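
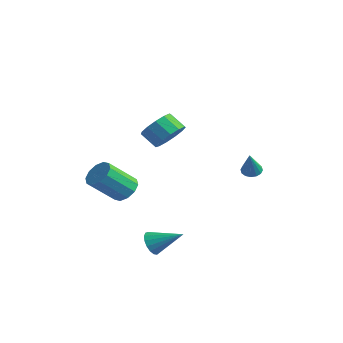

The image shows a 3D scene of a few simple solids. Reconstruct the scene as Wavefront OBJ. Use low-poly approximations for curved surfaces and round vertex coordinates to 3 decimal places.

v 0.566 -1.262 3.237
v 1.07 -0.777 3.98
v 0.218 -1.033 4.725
v -0.286 -1.518 3.983
v 0.733 -0.385 3.729
v -0.118 -0.64 4.474
v 0.343 -0.271 3.323
v -0.508 -0.526 4.068
v 0.024 -0.471 2.889
v -0.828 -0.727 3.634
v -0.123 -0.923 2.566
v -0.975 -1.179 3.311
v -0.052 -1.483 2.456
v -0.903 -1.738 3.201
v 0.216 -1.973 2.594
v -0.636 -2.228 3.339
v 0.594 -2.237 2.937
v -0.257 -2.492 3.682
v 0.964 -2.191 3.374
v 0.112 -2.447 4.12
v 1.207 -1.851 3.769
v 0.356 -2.106 4.514
v 1.247 -1.324 3.994
v 0.395 -1.579 4.74
v 1.604 -3.481 -3.361
v 2.02 -3.499 -4.009
v 2.956 -2.559 -2.519
v 1.825 -3.188 -4.037
v 1.58 -2.943 -3.911
v 1.34 -2.822 -3.659
v 1.161 -2.852 -3.338
v 1.083 -3.026 -3.023
v 1.125 -3.304 -2.785
v 1.276 -3.623 -2.678
v 1.503 -3.909 -2.729
v 1.752 -4.097 -2.924
v 1.968 -4.144 -3.219
v 2.1 -4.04 -3.546
v 2.119 -3.807 -3.831
v 1.359 3.779 -0.34
v 1.688 3.399 -0.648
v 1.901 3.081 1.1
v 1.87 3.64 -0.6
v 1.914 3.918 -0.482
v 1.81 4.159 -0.326
v 1.585 4.298 -0.174
v 1.299 4.298 -0.066
v 1.03 4.159 -0.032
v 0.848 3.919 -0.08
v 0.803 3.641 -0.198
v 0.907 3.4 -0.354
v 1.133 3.26 -0.506
v 1.418 3.26 -0.614
v -2.611 -1.61 -1.502
v -1.736 -1.736 -1.332
v -2.234 -3.216 0.132
v -3.109 -3.09 -0.038
v -1.922 -1.337 -0.992
v -2.419 -2.817 0.472
v -2.371 -1.042 -0.847
v -2.868 -2.522 0.618
v -2.911 -0.965 -0.952
v -3.409 -2.444 0.513
v -3.337 -1.133 -1.267
v -3.835 -2.613 0.197
v -3.486 -1.484 -1.672
v -3.984 -2.964 -0.208
v -3.301 -1.883 -2.012
v -3.798 -3.363 -0.548
v -2.852 -2.178 -2.158
v -3.349 -3.658 -0.693
v -2.311 -2.256 -2.053
v -2.809 -3.735 -0.588
v -1.885 -2.087 -1.737
v -2.383 -3.567 -0.273
f 2 1 5
f 2 5 3
f 3 5 6
f 3 6 4
f 5 1 7
f 5 7 6
f 6 7 8
f 6 8 4
f 7 1 9
f 7 9 8
f 8 9 10
f 8 10 4
f 9 1 11
f 9 11 10
f 10 11 12
f 10 12 4
f 11 1 13
f 11 13 12
f 12 13 14
f 12 14 4
f 13 1 15
f 13 15 14
f 14 15 16
f 14 16 4
f 15 1 17
f 15 17 16
f 16 17 18
f 16 18 4
f 17 1 19
f 17 19 18
f 18 19 20
f 18 20 4
f 19 1 21
f 19 21 20
f 20 21 22
f 20 22 4
f 21 1 23
f 21 23 22
f 22 23 24
f 22 24 4
f 23 1 2
f 23 2 24
f 24 2 3
f 24 3 4
f 26 25 28
f 26 28 27
f 28 25 29
f 28 29 27
f 29 25 30
f 29 30 27
f 30 25 31
f 30 31 27
f 31 25 32
f 31 32 27
f 32 25 33
f 32 33 27
f 33 25 34
f 33 34 27
f 34 25 35
f 34 35 27
f 35 25 36
f 35 36 27
f 36 25 37
f 36 37 27
f 37 25 38
f 37 38 27
f 38 25 39
f 38 39 27
f 39 25 26
f 39 26 27
f 41 40 43
f 41 43 42
f 43 40 44
f 43 44 42
f 44 40 45
f 44 45 42
f 45 40 46
f 45 46 42
f 46 40 47
f 46 47 42
f 47 40 48
f 47 48 42
f 48 40 49
f 48 49 42
f 49 40 50
f 49 50 42
f 50 40 51
f 50 51 42
f 51 40 52
f 51 52 42
f 52 40 53
f 52 53 42
f 53 40 41
f 53 41 42
f 55 54 58
f 55 58 56
f 56 58 59
f 56 59 57
f 58 54 60
f 58 60 59
f 59 60 61
f 59 61 57
f 60 54 62
f 60 62 61
f 61 62 63
f 61 63 57
f 62 54 64
f 62 64 63
f 63 64 65
f 63 65 57
f 64 54 66
f 64 66 65
f 65 66 67
f 65 67 57
f 66 54 68
f 66 68 67
f 67 68 69
f 67 69 57
f 68 54 70
f 68 70 69
f 69 70 71
f 69 71 57
f 70 54 72
f 70 72 71
f 71 72 73
f 71 73 57
f 72 54 74
f 72 74 73
f 73 74 75
f 73 75 57
f 74 54 55
f 74 55 75
f 75 55 56
f 75 56 57



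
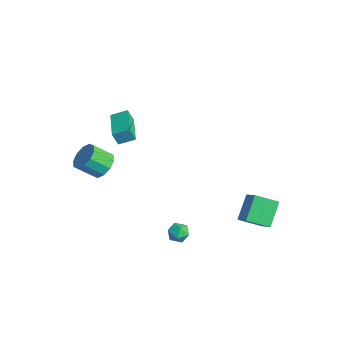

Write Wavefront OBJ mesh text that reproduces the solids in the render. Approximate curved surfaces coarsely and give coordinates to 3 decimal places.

v -2.559 -1.819 2.612
v -2.655 -2.116 3.413
v -2.217 -0.992 2.96
v -2.312 -1.29 3.761
v -0.788 -2.53 2.559
v -0.883 -2.828 3.36
v -0.445 -1.704 2.907
v -0.541 -2.001 3.708
v 3.582 -0.691 -2.04
v 4.053 -0.883 -1.632
v 3.027 -1.557 -1.808
v 3.498 -1.749 -1.4
v 3.131 -1.23 -1.254
v 3.474 -0.695 -1.397
v 3.606 -1.745 -2.043
v 3.949 -1.21 -2.186
v 4.067 -1.534 -1.633
v 3.774 -1.216 -1.146
v 3.306 -1.224 -2.294
v 3.013 -0.906 -1.807
v 2.462 2.746 -3.071
v 1.696 3.66 -1.945
v 3.011 3.886 -3.622
v 2.245 4.8 -2.496
v 3.615 2.62 -2.184
v 2.849 3.534 -1.058
v 4.164 3.76 -2.735
v 3.398 4.674 -1.609
v -3.434 -2.262 -1.223
v -2.939 -1.864 -0.6
v -3.271 -2.84 0.287
v -3.766 -3.238 -0.337
v -3.449 -1.661 -0.567
v -3.781 -2.637 0.32
v -3.954 -1.687 -0.785
v -4.285 -2.664 0.102
v -4.26 -1.933 -1.17
v -4.591 -2.91 -0.284
v -4.25 -2.305 -1.576
v -4.582 -3.281 -0.689
v -3.929 -2.66 -1.847
v -4.261 -3.636 -0.96
v -3.419 -2.863 -1.88
v -3.751 -3.839 -0.993
v -2.915 -2.836 -1.662
v -3.246 -3.813 -0.775
v -2.609 -2.59 -1.276
v -2.94 -3.567 -0.39
v -2.618 -2.219 -0.871
v -2.95 -3.195 0.016
f 2 4 1
f 5 2 1
f 1 4 3
f 3 5 1
f 2 8 4
f 6 2 5
f 6 8 2
f 4 8 3
f 7 5 3
f 3 8 7
f 7 6 5
f 8 6 7
f 9 20 14
f 9 14 10
f 9 10 16
f 9 16 19
f 9 19 20
f 10 14 18
f 14 20 13
f 20 19 11
f 19 16 15
f 16 10 17
f 12 18 13
f 12 13 11
f 12 11 15
f 12 15 17
f 12 17 18
f 13 18 14
f 11 13 20
f 15 11 19
f 17 15 16
f 18 17 10
f 22 24 21
f 25 22 21
f 21 24 23
f 23 25 21
f 22 28 24
f 26 22 25
f 26 28 22
f 24 28 23
f 27 25 23
f 23 28 27
f 27 26 25
f 28 26 27
f 30 29 33
f 30 33 31
f 31 33 34
f 31 34 32
f 33 29 35
f 33 35 34
f 34 35 36
f 34 36 32
f 35 29 37
f 35 37 36
f 36 37 38
f 36 38 32
f 37 29 39
f 37 39 38
f 38 39 40
f 38 40 32
f 39 29 41
f 39 41 40
f 40 41 42
f 40 42 32
f 41 29 43
f 41 43 42
f 42 43 44
f 42 44 32
f 43 29 45
f 43 45 44
f 44 45 46
f 44 46 32
f 45 29 47
f 45 47 46
f 46 47 48
f 46 48 32
f 47 29 49
f 47 49 48
f 48 49 50
f 48 50 32
f 49 29 30
f 49 30 50
f 50 30 31
f 50 31 32



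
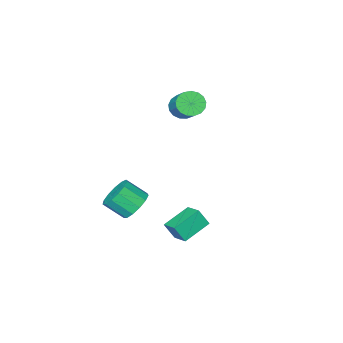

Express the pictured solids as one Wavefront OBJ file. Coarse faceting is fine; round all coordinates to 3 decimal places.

v -0.006 2.643 -4.116
v -1.673 2.518 -3.476
v 0.086 3.77 -3.659
v -1.581 3.646 -3.018
v 0.401 2.214 -3.142
v -1.266 2.09 -2.501
v 0.493 3.342 -2.684
v -1.174 3.217 -2.044
v -0.367 -1.608 -4.27
v 0.424 -1.657 -4.988
v 1.239 -2.561 -4.028
v 0.447 -2.512 -3.31
v 0.541 -1.18 -4.638
v 1.356 -2.084 -3.679
v 0.37 -0.839 -4.172
v 1.185 -1.743 -3.212
v -0.035 -0.742 -3.736
v 0.78 -1.646 -2.776
v -0.546 -0.92 -3.47
v 0.269 -1.824 -2.51
v -1 -1.316 -3.458
v -0.185 -2.221 -2.498
v -1.253 -1.805 -3.703
v -0.439 -2.709 -2.744
v -1.225 -2.231 -4.129
v -0.411 -3.136 -3.169
v -0.925 -2.46 -4.599
v -0.11 -3.364 -3.639
v -0.447 -2.418 -4.965
v 0.367 -3.322 -4.005
v 0.055 -2.118 -5.11
v 0.87 -3.023 -4.15
v -4.164 -2.449 2.074
v -3.422 -2.379 1.646
v -2.813 -0.802 2.958
v -3.556 -0.871 3.386
v -3.673 -2.119 1.45
v -3.064 -0.542 2.762
v -4.037 -1.935 1.397
v -3.428 -0.357 2.708
v -4.43 -1.868 1.499
v -3.821 -0.29 2.81
v -4.763 -1.934 1.733
v -4.154 -0.356 3.044
v -4.958 -2.118 2.045
v -4.349 -0.54 3.356
v -4.971 -2.378 2.364
v -4.362 -0.8 3.675
v -4.8 -2.654 2.616
v -4.191 -1.077 3.928
v -4.483 -2.883 2.745
v -3.874 -1.306 4.056
v -4.093 -3.013 2.719
v -3.484 -1.435 4.031
v -3.72 -3.013 2.546
v -3.111 -1.436 3.858
v -3.448 -2.884 2.265
v -2.839 -1.307 3.577
v -3.34 -2.656 1.94
v -2.732 -1.078 3.252
f 2 4 1
f 5 2 1
f 1 4 3
f 3 5 1
f 2 8 4
f 6 2 5
f 6 8 2
f 4 8 3
f 7 5 3
f 3 8 7
f 7 6 5
f 8 6 7
f 10 9 13
f 10 13 11
f 11 13 14
f 11 14 12
f 13 9 15
f 13 15 14
f 14 15 16
f 14 16 12
f 15 9 17
f 15 17 16
f 16 17 18
f 16 18 12
f 17 9 19
f 17 19 18
f 18 19 20
f 18 20 12
f 19 9 21
f 19 21 20
f 20 21 22
f 20 22 12
f 21 9 23
f 21 23 22
f 22 23 24
f 22 24 12
f 23 9 25
f 23 25 24
f 24 25 26
f 24 26 12
f 25 9 27
f 25 27 26
f 26 27 28
f 26 28 12
f 27 9 29
f 27 29 28
f 28 29 30
f 28 30 12
f 29 9 31
f 29 31 30
f 30 31 32
f 30 32 12
f 31 9 10
f 31 10 32
f 32 10 11
f 32 11 12
f 34 33 37
f 34 37 35
f 35 37 38
f 35 38 36
f 37 33 39
f 37 39 38
f 38 39 40
f 38 40 36
f 39 33 41
f 39 41 40
f 40 41 42
f 40 42 36
f 41 33 43
f 41 43 42
f 42 43 44
f 42 44 36
f 43 33 45
f 43 45 44
f 44 45 46
f 44 46 36
f 45 33 47
f 45 47 46
f 46 47 48
f 46 48 36
f 47 33 49
f 47 49 48
f 48 49 50
f 48 50 36
f 49 33 51
f 49 51 50
f 50 51 52
f 50 52 36
f 51 33 53
f 51 53 52
f 52 53 54
f 52 54 36
f 53 33 55
f 53 55 54
f 54 55 56
f 54 56 36
f 55 33 57
f 55 57 56
f 56 57 58
f 56 58 36
f 57 33 59
f 57 59 58
f 58 59 60
f 58 60 36
f 59 33 34
f 59 34 60
f 60 34 35
f 60 35 36



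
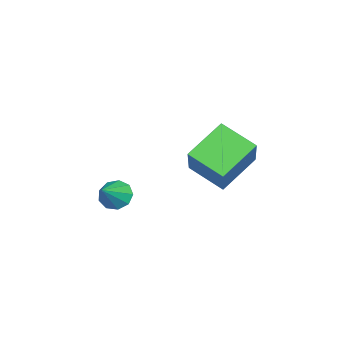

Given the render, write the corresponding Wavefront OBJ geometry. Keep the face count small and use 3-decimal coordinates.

v -0.333 -3.209 -2.002
v 0.017 -3.042 -2.421
v 0.573 -3.391 -1.318
v -0.086 -2.736 -2.203
v -0.304 -2.65 -1.891
v -0.536 -2.826 -1.631
v -0.673 -3.181 -1.545
v -0.65 -3.549 -1.673
v -0.48 -3.757 -1.955
v -0.24 -3.709 -2.259
v -0.044 -3.427 -2.443
v -0.51 -0.983 -0.644
v -1.48 -0.203 0.228
v -0.159 0.134 -1.254
v -1.13 0.915 -0.382
v 0.95 -0.695 0.722
v -0.021 0.086 1.594
v 1.3 0.423 0.112
v 0.33 1.203 0.984
f 2 1 4
f 2 4 3
f 4 1 5
f 4 5 3
f 5 1 6
f 5 6 3
f 6 1 7
f 6 7 3
f 7 1 8
f 7 8 3
f 8 1 9
f 8 9 3
f 9 1 10
f 9 10 3
f 10 1 11
f 10 11 3
f 11 1 2
f 11 2 3
f 13 15 12
f 16 13 12
f 12 15 14
f 14 16 12
f 13 19 15
f 17 13 16
f 17 19 13
f 15 19 14
f 18 16 14
f 14 19 18
f 18 17 16
f 19 17 18



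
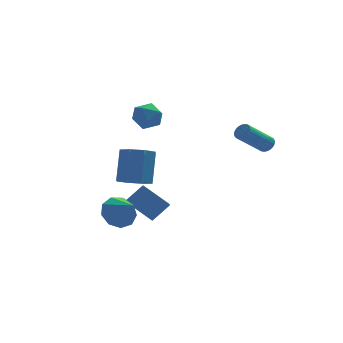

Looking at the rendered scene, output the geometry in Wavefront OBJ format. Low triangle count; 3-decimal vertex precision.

v -3.063 1.279 -2.849
v -1.982 1.594 -1.968
v -2.873 1.978 -3.332
v -1.792 2.293 -2.45
v -1.848 0.187 -3.95
v -0.767 0.502 -3.068
v -1.658 0.886 -4.432
v -0.577 1.201 -3.551
v -2.338 2.096 -1.914
v -1.495 1.457 -1.752
v -0.999 2.564 0.036
v -1.842 3.204 -0.126
v -1.31 2.111 -2.208
v -0.813 3.218 -0.421
v -1.726 2.756 -2.492
v -1.23 3.863 -0.705
v -2.501 3.015 -2.437
v -2.005 4.122 -0.65
v -3.181 2.736 -2.076
v -2.685 3.843 -0.288
v -3.367 2.082 -1.619
v -2.87 3.189 0.168
v -2.95 1.437 -1.335
v -2.454 2.544 0.452
v -2.175 1.178 -1.39
v -1.679 2.285 0.397
v 3.476 -3.13 2.823
v 3.834 -3.389 3.134
v 2.343 -3.808 4.507
v 1.984 -3.55 4.197
v 3.848 -3.193 3.209
v 2.357 -3.612 4.582
v 3.806 -2.987 3.226
v 2.315 -3.407 4.599
v 3.713 -2.803 3.181
v 2.222 -3.223 4.554
v 3.584 -2.669 3.082
v 2.093 -3.089 4.455
v 3.439 -2.605 2.944
v 1.948 -3.025 4.317
v 3.299 -2.621 2.787
v 1.808 -3.041 4.16
v 3.186 -2.715 2.636
v 1.695 -3.134 4.009
v 3.117 -2.872 2.513
v 1.626 -3.291 3.886
v 3.103 -3.068 2.438
v 1.612 -3.487 3.811
v 3.145 -3.273 2.421
v 1.654 -3.693 3.794
v 3.238 -3.457 2.466
v 1.747 -3.877 3.839
v 3.367 -3.591 2.565
v 1.876 -4.011 3.938
v 3.512 -3.655 2.703
v 2.021 -4.075 4.076
v 3.652 -3.639 2.86
v 2.161 -4.059 4.233
v 3.765 -3.546 3.011
v 2.274 -3.965 4.384
v -3.924 -0.633 -2.563
v -3.328 -1.089 -3.34
v -3.416 -1.887 -1.437
v -2.925 -0.593 -2.97
v -2.989 -0.116 -2.409
v -3.49 0.119 -1.921
v -4.195 0.002 -1.732
v -4.773 -0.412 -1.933
v -4.954 -0.93 -2.428
v -4.653 -1.308 -2.986
v -4.011 -1.371 -3.346
v -2.215 2.34 3.762
v -1.455 2.653 3.252
v -1.885 0.867 3.348
v -1.125 1.18 2.838
v -1.113 1.229 3.804
v -1.316 2.139 4.06
v -2.024 1.381 2.54
v -2.227 2.291 2.796
v -1.336 2.061 2.497
v -0.774 1.966 3.278
v -2.566 1.554 3.322
v -2.004 1.459 4.103
f 2 4 1
f 5 2 1
f 1 4 3
f 3 5 1
f 2 8 4
f 6 2 5
f 6 8 2
f 4 8 3
f 7 5 3
f 3 8 7
f 7 6 5
f 8 6 7
f 10 9 13
f 10 13 11
f 11 13 14
f 11 14 12
f 13 9 15
f 13 15 14
f 14 15 16
f 14 16 12
f 15 9 17
f 15 17 16
f 16 17 18
f 16 18 12
f 17 9 19
f 17 19 18
f 18 19 20
f 18 20 12
f 19 9 21
f 19 21 20
f 20 21 22
f 20 22 12
f 21 9 23
f 21 23 22
f 22 23 24
f 22 24 12
f 23 9 25
f 23 25 24
f 24 25 26
f 24 26 12
f 25 9 10
f 25 10 26
f 26 10 11
f 26 11 12
f 28 27 31
f 28 31 29
f 29 31 32
f 29 32 30
f 31 27 33
f 31 33 32
f 32 33 34
f 32 34 30
f 33 27 35
f 33 35 34
f 34 35 36
f 34 36 30
f 35 27 37
f 35 37 36
f 36 37 38
f 36 38 30
f 37 27 39
f 37 39 38
f 38 39 40
f 38 40 30
f 39 27 41
f 39 41 40
f 40 41 42
f 40 42 30
f 41 27 43
f 41 43 42
f 42 43 44
f 42 44 30
f 43 27 45
f 43 45 44
f 44 45 46
f 44 46 30
f 45 27 47
f 45 47 46
f 46 47 48
f 46 48 30
f 47 27 49
f 47 49 48
f 48 49 50
f 48 50 30
f 49 27 51
f 49 51 50
f 50 51 52
f 50 52 30
f 51 27 53
f 51 53 52
f 52 53 54
f 52 54 30
f 53 27 55
f 53 55 54
f 54 55 56
f 54 56 30
f 55 27 57
f 55 57 56
f 56 57 58
f 56 58 30
f 57 27 59
f 57 59 58
f 58 59 60
f 58 60 30
f 59 27 28
f 59 28 60
f 60 28 29
f 60 29 30
f 62 61 64
f 62 64 63
f 64 61 65
f 64 65 63
f 65 61 66
f 65 66 63
f 66 61 67
f 66 67 63
f 67 61 68
f 67 68 63
f 68 61 69
f 68 69 63
f 69 61 70
f 69 70 63
f 70 61 71
f 70 71 63
f 71 61 62
f 71 62 63
f 72 83 77
f 72 77 73
f 72 73 79
f 72 79 82
f 72 82 83
f 73 77 81
f 77 83 76
f 83 82 74
f 82 79 78
f 79 73 80
f 75 81 76
f 75 76 74
f 75 74 78
f 75 78 80
f 75 80 81
f 76 81 77
f 74 76 83
f 78 74 82
f 80 78 79
f 81 80 73



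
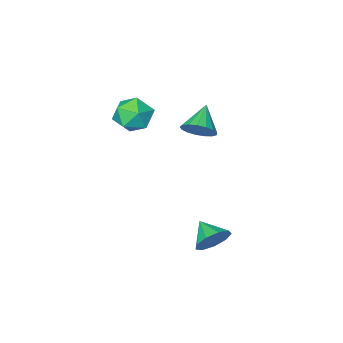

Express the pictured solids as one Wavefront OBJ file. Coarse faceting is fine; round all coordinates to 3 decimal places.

v 0.72 2.345 -3.664
v 1.003 1.963 -4.404
v 0.68 1.255 -3.116
v 1.472 2.118 -4.061
v 1.589 2.38 -3.531
v 1.3 2.625 -3.064
v 0.739 2.739 -2.877
v 0.169 2.669 -3.058
v -0.143 2.447 -3.523
v -0.051 2.177 -4.053
v 0.401 1.986 -4.401
v 0.123 0.339 1.912
v 0.757 0.058 2.331
v -0.783 -0.399 2.788
v 0.664 0.388 2.513
v 0.447 0.706 2.557
v 0.156 0.94 2.453
v -0.142 1.037 2.226
v -0.38 0.973 1.926
v -0.503 0.764 1.623
v -0.482 0.458 1.387
v -0.323 0.124 1.271
v -0.061 -0.16 1.301
v 0.242 -0.331 1.472
v 0.519 -0.348 1.744
v 0.704 -0.207 2.054
v 1.342 -2.426 1.922
v 1.953 -2.716 1.144
v 0.287 -3.664 1.556
v 0.898 -3.954 0.778
v 1.21 -4.079 1.752
v 1.862 -3.314 1.978
v 0.378 -3.066 0.722
v 1.03 -2.301 0.948
v 1.357 -3.111 0.402
v 1.871 -3.737 1.039
v 0.369 -2.643 1.661
v 0.883 -3.269 2.298
f 2 1 4
f 2 4 3
f 4 1 5
f 4 5 3
f 5 1 6
f 5 6 3
f 6 1 7
f 6 7 3
f 7 1 8
f 7 8 3
f 8 1 9
f 8 9 3
f 9 1 10
f 9 10 3
f 10 1 11
f 10 11 3
f 11 1 2
f 11 2 3
f 13 12 15
f 13 15 14
f 15 12 16
f 15 16 14
f 16 12 17
f 16 17 14
f 17 12 18
f 17 18 14
f 18 12 19
f 18 19 14
f 19 12 20
f 19 20 14
f 20 12 21
f 20 21 14
f 21 12 22
f 21 22 14
f 22 12 23
f 22 23 14
f 23 12 24
f 23 24 14
f 24 12 25
f 24 25 14
f 25 12 26
f 25 26 14
f 26 12 13
f 26 13 14
f 27 38 32
f 27 32 28
f 27 28 34
f 27 34 37
f 27 37 38
f 28 32 36
f 32 38 31
f 38 37 29
f 37 34 33
f 34 28 35
f 30 36 31
f 30 31 29
f 30 29 33
f 30 33 35
f 30 35 36
f 31 36 32
f 29 31 38
f 33 29 37
f 35 33 34
f 36 35 28



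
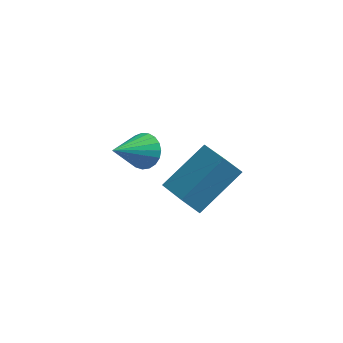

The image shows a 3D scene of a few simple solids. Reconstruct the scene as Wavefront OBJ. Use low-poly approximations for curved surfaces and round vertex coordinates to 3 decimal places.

v -3.333 4.261 -0.731
v -3.03 4.49 -0.167
v -4.027 3.159 0.091
v -3.27 4.64 -0.17
v -3.521 4.724 -0.269
v -3.739 4.727 -0.449
v -3.888 4.651 -0.677
v -3.94 4.507 -0.914
v -3.888 4.32 -1.12
v -3.739 4.123 -1.259
v -3.521 3.95 -1.306
v -3.27 3.831 -1.254
v -3.03 3.786 -1.111
v -2.842 3.823 -0.903
v -2.739 3.936 -0.665
v -2.739 4.105 -0.439
v -2.842 4.301 -0.263
v -1.337 0.889 0.41
v -1.828 0.709 1.068
v -0.377 2.079 1.451
v -0.868 1.9 2.109
v -0.532 -0.06 0.751
v -1.023 -0.239 1.409
v 0.428 1.131 1.792
v -0.063 0.951 2.45
f 2 1 4
f 2 4 3
f 4 1 5
f 4 5 3
f 5 1 6
f 5 6 3
f 6 1 7
f 6 7 3
f 7 1 8
f 7 8 3
f 8 1 9
f 8 9 3
f 9 1 10
f 9 10 3
f 10 1 11
f 10 11 3
f 11 1 12
f 11 12 3
f 12 1 13
f 12 13 3
f 13 1 14
f 13 14 3
f 14 1 15
f 14 15 3
f 15 1 16
f 15 16 3
f 16 1 17
f 16 17 3
f 17 1 2
f 17 2 3
f 19 21 18
f 22 19 18
f 18 21 20
f 20 22 18
f 19 25 21
f 23 19 22
f 23 25 19
f 21 25 20
f 24 22 20
f 20 25 24
f 24 23 22
f 25 23 24



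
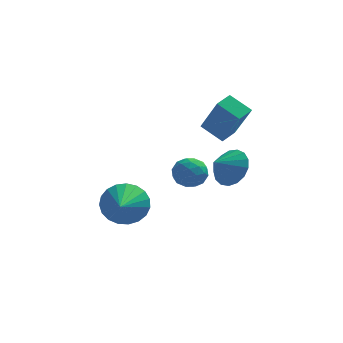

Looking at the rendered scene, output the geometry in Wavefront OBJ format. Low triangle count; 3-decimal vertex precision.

v -3.861 -0.12 -1.927
v -2.979 -0.435 -2.423
v -3.999 -1.88 -1.053
v -2.818 -0.263 -2.051
v -2.838 -0.066 -1.657
v -3.034 0.122 -1.31
v -3.374 0.268 -1.069
v -3.798 0.347 -0.977
v -4.232 0.345 -1.049
v -4.603 0.262 -1.273
v -4.845 0.114 -1.61
v -4.918 -0.075 -2.002
v -4.807 -0.271 -2.381
v -4.533 -0.442 -2.681
v -4.143 -0.556 -2.851
v -3.704 -0.596 -2.861
v -3.293 -0.553 -2.71
v -1.444 -1.887 1.73
v -0.69 -2.059 1.649
v -1.73 -2.721 0.831
v -0.976 -2.893 0.75
v -1.354 -3.098 1.399
v -1.177 -2.583 1.954
v -1.243 -2.197 0.526
v -1.066 -1.682 1.081
v -0.565 -2.251 0.905
v -0.634 -2.807 1.444
v -1.786 -1.973 1.036
v -1.855 -2.529 1.575
v -1.042 -1.9 1.768
v -1.378 -2.88 0.712
v -1.601 -3.001 1.093
v -1.157 -3.102 1.046
v -1.329 -2.207 1.947
v -0.885 -2.308 1.9
v -1.276 -2.919 1.753
v -1.535 -2.472 0.58
v -1.091 -2.573 0.533
v -1.263 -1.678 1.434
v -0.819 -1.779 1.387
v -1.144 -1.861 0.727
v -0.525 -2.113 1.283
v -0.693 -2.604 0.755
v -0.85 -2.195 0.624
v -0.746 -1.892 0.95
v -0.566 -2.441 1.6
v -0.734 -2.931 1.072
v -0.956 -3.052 1.453
v -0.852 -2.749 1.78
v -0.492 -2.553 1.163
v -1.686 -1.849 1.408
v -1.854 -2.339 0.88
v -1.568 -2.031 0.7
v -1.464 -1.728 1.027
v -1.727 -2.176 1.725
v -1.895 -2.667 1.197
v -1.674 -2.888 1.53
v -1.57 -2.585 1.856
v -1.928 -2.227 1.317
v 0.581 2.878 -1.47
v 1.299 2.607 -0.812
v -0.181 2.362 -0.85
v 1.144 3.034 -0.646
v 0.861 3.426 -0.668
v 0.514 3.691 -0.874
v 0.182 3.771 -1.217
v -0.058 3.646 -1.617
v -0.152 3.345 -1.984
v -0.078 2.937 -2.233
v 0.147 2.516 -2.307
v 0.472 2.178 -2.189
v 0.822 2 -1.906
v 1.116 2.023 -1.524
v 1.288 2.242 -1.129
v 0.191 2.48 0.367
v -0.721 3.043 0.97
v 0.734 3.21 0.505
v -0.178 3.773 1.108
v 0.858 1.647 2.152
v -0.054 2.21 2.755
v 1.401 2.377 2.29
v 0.489 2.94 2.893
f 2 1 4
f 2 4 3
f 4 1 5
f 4 5 3
f 5 1 6
f 5 6 3
f 6 1 7
f 6 7 3
f 7 1 8
f 7 8 3
f 8 1 9
f 8 9 3
f 9 1 10
f 9 10 3
f 10 1 11
f 10 11 3
f 11 1 12
f 11 12 3
f 12 1 13
f 12 13 3
f 13 1 14
f 13 14 3
f 14 1 15
f 14 15 3
f 15 1 16
f 15 16 3
f 16 1 17
f 16 17 3
f 17 1 2
f 17 2 3
f 18 55 34
f 55 29 58
f 34 58 23
f 55 58 34
f 18 34 30
f 34 23 35
f 30 35 19
f 34 35 30
f 18 30 39
f 30 19 40
f 39 40 25
f 30 40 39
f 18 39 51
f 39 25 54
f 51 54 28
f 39 54 51
f 18 51 55
f 51 28 59
f 55 59 29
f 51 59 55
f 19 35 46
f 35 23 49
f 46 49 27
f 35 49 46
f 23 58 36
f 58 29 57
f 36 57 22
f 58 57 36
f 29 59 56
f 59 28 52
f 56 52 20
f 59 52 56
f 28 54 53
f 54 25 41
f 53 41 24
f 54 41 53
f 25 40 45
f 40 19 42
f 45 42 26
f 40 42 45
f 21 47 33
f 47 27 48
f 33 48 22
f 47 48 33
f 21 33 31
f 33 22 32
f 31 32 20
f 33 32 31
f 21 31 38
f 31 20 37
f 38 37 24
f 31 37 38
f 21 38 43
f 38 24 44
f 43 44 26
f 38 44 43
f 21 43 47
f 43 26 50
f 47 50 27
f 43 50 47
f 22 48 36
f 48 27 49
f 36 49 23
f 48 49 36
f 20 32 56
f 32 22 57
f 56 57 29
f 32 57 56
f 24 37 53
f 37 20 52
f 53 52 28
f 37 52 53
f 26 44 45
f 44 24 41
f 45 41 25
f 44 41 45
f 27 50 46
f 50 26 42
f 46 42 19
f 50 42 46
f 61 60 63
f 61 63 62
f 63 60 64
f 63 64 62
f 64 60 65
f 64 65 62
f 65 60 66
f 65 66 62
f 66 60 67
f 66 67 62
f 67 60 68
f 67 68 62
f 68 60 69
f 68 69 62
f 69 60 70
f 69 70 62
f 70 60 71
f 70 71 62
f 71 60 72
f 71 72 62
f 72 60 73
f 72 73 62
f 73 60 74
f 73 74 62
f 74 60 61
f 74 61 62
f 76 78 75
f 79 76 75
f 75 78 77
f 77 79 75
f 76 82 78
f 80 76 79
f 80 82 76
f 78 82 77
f 81 79 77
f 77 82 81
f 81 80 79
f 82 80 81



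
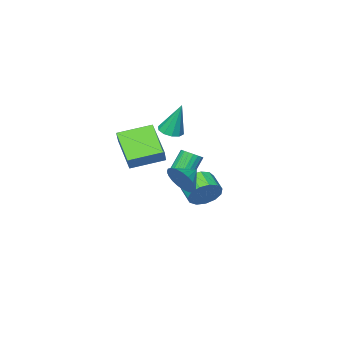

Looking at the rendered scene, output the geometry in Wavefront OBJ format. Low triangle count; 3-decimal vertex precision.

v -3.314 0.617 -1.954
v -2.755 0.801 -1.184
v -3.086 -0.232 -0.695
v -3.646 -0.417 -1.466
v -3.246 1.012 -1.071
v -3.578 -0.021 -0.583
v -3.76 1.097 -1.239
v -4.091 0.064 -0.751
v -4.131 1.03 -1.634
v -4.463 -0.003 -1.146
v -4.244 0.831 -2.13
v -4.575 -0.202 -1.642
v -4.061 0.565 -2.571
v -4.392 -0.469 -2.083
v -3.641 0.314 -2.816
v -3.973 -0.719 -2.328
v -3.118 0.16 -2.787
v -3.449 -0.873 -2.299
v -2.657 0.151 -2.494
v -2.988 -0.883 -2.005
v -2.404 0.289 -2.029
v -2.736 -0.744 -1.541
v -2.441 0.532 -1.541
v -2.772 -0.501 -1.052
v -1.119 1.061 0.134
v -0.768 0.602 0.359
v -1.69 0.58 1.751
v -2.041 1.039 1.526
v -0.644 0.812 0.444
v -1.566 0.789 1.837
v -0.602 1.064 0.476
v -1.524 1.041 1.868
v -0.65 1.316 0.449
v -1.571 1.293 1.841
v -0.778 1.524 0.367
v -1.7 1.501 1.759
v -0.966 1.652 0.245
v -1.887 1.629 1.637
v -1.18 1.678 0.104
v -2.102 1.655 1.496
v -1.384 1.597 -0.032
v -2.305 1.574 1.36
v -1.541 1.424 -0.14
v -2.463 1.401 1.253
v -1.626 1.188 -0.2
v -2.548 1.165 1.193
v -1.624 0.93 -0.202
v -2.545 0.907 1.19
v -1.534 0.695 -0.146
v -2.455 0.672 1.246
v -1.372 0.523 -0.042
v -2.293 0.5 1.35
v -1.167 0.445 0.092
v -2.088 0.422 1.485
v -0.953 0.473 0.234
v -1.875 0.45 1.627
v 0.866 3.531 1.416
v 1.226 3.195 2.252
v -0.126 3.529 1.844
v 1.249 3.594 2.305
v 1.205 3.982 2.205
v 1.102 4.293 1.968
v 0.959 4.471 1.636
v 0.8 4.487 1.266
v 0.652 4.337 0.922
v 0.541 4.049 0.663
v 0.486 3.67 0.535
v 0.497 3.268 0.559
v 0.572 2.911 0.731
v 0.697 2.661 1.022
v 0.852 2.562 1.381
v 1.009 2.63 1.746
v 1.142 2.854 2.054
v -0.728 -2.359 -0.299
v -1.355 -4.029 0.954
v -2.392 -1.402 0.145
v -3.018 -3.072 1.399
v -0.222 -1.888 0.581
v -0.848 -3.558 1.835
v -1.885 -0.931 1.026
v -2.512 -2.601 2.279
v -3.501 -2.291 1.696
v -2.825 -2.499 1.832
v -3.699 -1.649 3.664
v -2.814 -2.076 1.695
v -3.065 -1.735 1.558
v -3.482 -1.606 1.474
v -3.907 -1.739 1.475
v -4.176 -2.083 1.56
v -4.188 -2.506 1.697
v -3.937 -2.847 1.833
v -3.519 -2.976 1.917
v -3.095 -2.843 1.917
f 2 1 5
f 2 5 3
f 3 5 6
f 3 6 4
f 5 1 7
f 5 7 6
f 6 7 8
f 6 8 4
f 7 1 9
f 7 9 8
f 8 9 10
f 8 10 4
f 9 1 11
f 9 11 10
f 10 11 12
f 10 12 4
f 11 1 13
f 11 13 12
f 12 13 14
f 12 14 4
f 13 1 15
f 13 15 14
f 14 15 16
f 14 16 4
f 15 1 17
f 15 17 16
f 16 17 18
f 16 18 4
f 17 1 19
f 17 19 18
f 18 19 20
f 18 20 4
f 19 1 21
f 19 21 20
f 20 21 22
f 20 22 4
f 21 1 23
f 21 23 22
f 22 23 24
f 22 24 4
f 23 1 2
f 23 2 24
f 24 2 3
f 24 3 4
f 26 25 29
f 26 29 27
f 27 29 30
f 27 30 28
f 29 25 31
f 29 31 30
f 30 31 32
f 30 32 28
f 31 25 33
f 31 33 32
f 32 33 34
f 32 34 28
f 33 25 35
f 33 35 34
f 34 35 36
f 34 36 28
f 35 25 37
f 35 37 36
f 36 37 38
f 36 38 28
f 37 25 39
f 37 39 38
f 38 39 40
f 38 40 28
f 39 25 41
f 39 41 40
f 40 41 42
f 40 42 28
f 41 25 43
f 41 43 42
f 42 43 44
f 42 44 28
f 43 25 45
f 43 45 44
f 44 45 46
f 44 46 28
f 45 25 47
f 45 47 46
f 46 47 48
f 46 48 28
f 47 25 49
f 47 49 48
f 48 49 50
f 48 50 28
f 49 25 51
f 49 51 50
f 50 51 52
f 50 52 28
f 51 25 53
f 51 53 52
f 52 53 54
f 52 54 28
f 53 25 55
f 53 55 54
f 54 55 56
f 54 56 28
f 55 25 26
f 55 26 56
f 56 26 27
f 56 27 28
f 58 57 60
f 58 60 59
f 60 57 61
f 60 61 59
f 61 57 62
f 61 62 59
f 62 57 63
f 62 63 59
f 63 57 64
f 63 64 59
f 64 57 65
f 64 65 59
f 65 57 66
f 65 66 59
f 66 57 67
f 66 67 59
f 67 57 68
f 67 68 59
f 68 57 69
f 68 69 59
f 69 57 70
f 69 70 59
f 70 57 71
f 70 71 59
f 71 57 72
f 71 72 59
f 72 57 73
f 72 73 59
f 73 57 58
f 73 58 59
f 75 77 74
f 78 75 74
f 74 77 76
f 76 78 74
f 75 81 77
f 79 75 78
f 79 81 75
f 77 81 76
f 80 78 76
f 76 81 80
f 80 79 78
f 81 79 80
f 83 82 85
f 83 85 84
f 85 82 86
f 85 86 84
f 86 82 87
f 86 87 84
f 87 82 88
f 87 88 84
f 88 82 89
f 88 89 84
f 89 82 90
f 89 90 84
f 90 82 91
f 90 91 84
f 91 82 92
f 91 92 84
f 92 82 93
f 92 93 84
f 93 82 83
f 93 83 84



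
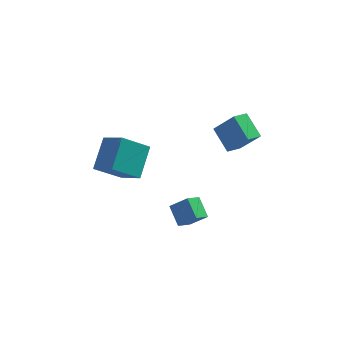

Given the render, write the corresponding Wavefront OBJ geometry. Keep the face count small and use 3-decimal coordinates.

v 0.344 -3.636 -0.247
v -0.244 -4.343 0.281
v -0.162 -2.665 0.491
v -0.749 -3.372 1.018
v 1.289 -3.788 0.602
v 0.702 -4.495 1.129
v 0.784 -2.817 1.339
v 0.196 -3.524 1.867
v -3.611 0.546 -0.258
v -5.084 0.029 0.911
v -3.169 2.188 1.026
v -4.642 1.67 2.195
v -2.498 -0.49 0.685
v -3.971 -1.008 1.854
v -2.056 1.151 1.969
v -3.529 0.634 3.138
v 2.14 2.014 0.991
v 3.256 1.622 2.439
v 1.326 3.184 1.934
v 2.442 2.793 3.383
v 2.838 2.767 0.657
v 3.954 2.376 2.106
v 2.024 3.938 1.601
v 3.14 3.546 3.049
f 2 4 1
f 5 2 1
f 1 4 3
f 3 5 1
f 2 8 4
f 6 2 5
f 6 8 2
f 4 8 3
f 7 5 3
f 3 8 7
f 7 6 5
f 8 6 7
f 10 12 9
f 13 10 9
f 9 12 11
f 11 13 9
f 10 16 12
f 14 10 13
f 14 16 10
f 12 16 11
f 15 13 11
f 11 16 15
f 15 14 13
f 16 14 15
f 18 20 17
f 21 18 17
f 17 20 19
f 19 21 17
f 18 24 20
f 22 18 21
f 22 24 18
f 20 24 19
f 23 21 19
f 19 24 23
f 23 22 21
f 24 22 23



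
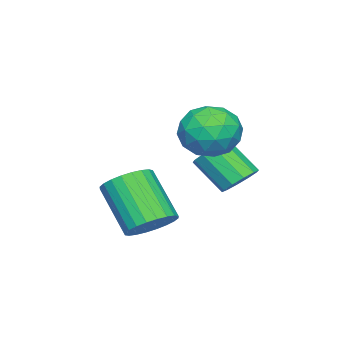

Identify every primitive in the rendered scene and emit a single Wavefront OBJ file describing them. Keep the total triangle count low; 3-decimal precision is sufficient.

v -3.222 -0.673 -1.29
v -2.515 -0.952 -1.509
v -2.612 -2.106 -0.348
v -3.318 -1.827 -0.13
v -2.444 -0.612 -1.165
v -2.541 -1.767 -0.004
v -2.669 -0.296 -0.869
v -2.766 -1.45 0.291
v -3.106 -0.124 -0.734
v -3.203 -1.278 0.426
v -3.587 -0.161 -0.812
v -3.683 -1.316 0.349
v -3.928 -0.394 -1.072
v -4.025 -1.548 0.089
v -3.999 -0.733 -1.416
v -4.096 -1.888 -0.255
v -3.774 -1.05 -1.711
v -3.871 -2.204 -0.551
v -3.337 -1.222 -1.846
v -3.434 -2.376 -0.686
v -2.857 -1.184 -1.769
v -2.953 -2.339 -0.608
v -3.097 -1.299 1.366
v -2.554 -0.434 0.801
v -1.426 -2.026 1.859
v -0.883 -1.161 1.294
v -1.48 -0.936 2.271
v -2.513 -0.486 1.966
v -1.467 -1.974 0.694
v -2.5 -1.524 0.389
v -1.546 -0.851 0.386
v -1.555 -0.209 1.361
v -2.425 -2.251 1.299
v -2.434 -1.609 2.274
v -2.972 -0.802 1.04
v -1.008 -1.658 1.62
v -1.359 -1.525 2.194
v -1.04 -1.017 1.862
v -2.948 -0.833 1.725
v -2.629 -0.325 1.393
v -1.998 -0.62 2.257
v -1.351 -2.135 1.267
v -1.032 -1.627 0.935
v -2.94 -1.443 0.798
v -2.621 -0.935 0.466
v -1.982 -1.84 0.403
v -2.061 -0.539 0.464
v -1.078 -0.967 0.754
v -1.422 -1.445 0.401
v -2.029 -1.18 0.222
v -2.066 -0.162 1.037
v -1.083 -0.59 1.327
v -1.434 -0.457 1.901
v -2.042 -0.193 1.722
v -1.473 -0.407 0.793
v -2.897 -1.87 1.333
v -1.914 -2.298 1.623
v -1.938 -2.267 0.938
v -2.546 -2.003 0.759
v -2.902 -1.493 1.906
v -1.919 -1.921 2.196
v -1.951 -1.28 2.438
v -2.558 -1.015 2.259
v -2.507 -2.053 1.867
v -0.032 -2.381 -2.509
v 0.864 -2.747 -2.439
v 0.208 -4.044 -0.801
v -0.688 -3.679 -0.871
v 0.885 -2.454 -2.199
v 0.228 -3.752 -0.562
v 0.766 -2.151 -2.007
v 0.109 -3.448 -0.369
v 0.525 -1.883 -1.891
v -0.131 -3.18 -0.253
v 0.2 -1.69 -1.869
v -0.456 -2.988 -0.231
v -0.161 -1.603 -1.944
v -0.817 -2.901 -0.306
v -0.502 -1.635 -2.106
v -1.158 -2.932 -0.468
v -0.771 -1.78 -2.328
v -1.427 -3.077 -0.691
v -0.928 -2.016 -2.579
v -1.584 -3.313 -0.941
v -0.948 -2.308 -2.818
v -1.605 -3.606 -1.181
v -0.829 -2.612 -3.011
v -1.486 -3.909 -1.373
v -0.589 -2.88 -3.127
v -1.245 -4.177 -1.489
v -0.264 -3.072 -3.149
v -0.92 -4.37 -1.511
v 0.097 -3.159 -3.074
v -0.559 -4.457 -1.436
v 0.438 -3.128 -2.912
v -0.218 -4.425 -1.274
v 0.707 -2.983 -2.689
v 0.051 -4.28 -1.052
f 2 1 5
f 2 5 3
f 3 5 6
f 3 6 4
f 5 1 7
f 5 7 6
f 6 7 8
f 6 8 4
f 7 1 9
f 7 9 8
f 8 9 10
f 8 10 4
f 9 1 11
f 9 11 10
f 10 11 12
f 10 12 4
f 11 1 13
f 11 13 12
f 12 13 14
f 12 14 4
f 13 1 15
f 13 15 14
f 14 15 16
f 14 16 4
f 15 1 17
f 15 17 16
f 16 17 18
f 16 18 4
f 17 1 19
f 17 19 18
f 18 19 20
f 18 20 4
f 19 1 21
f 19 21 20
f 20 21 22
f 20 22 4
f 21 1 2
f 21 2 22
f 22 2 3
f 22 3 4
f 23 60 39
f 60 34 63
f 39 63 28
f 60 63 39
f 23 39 35
f 39 28 40
f 35 40 24
f 39 40 35
f 23 35 44
f 35 24 45
f 44 45 30
f 35 45 44
f 23 44 56
f 44 30 59
f 56 59 33
f 44 59 56
f 23 56 60
f 56 33 64
f 60 64 34
f 56 64 60
f 24 40 51
f 40 28 54
f 51 54 32
f 40 54 51
f 28 63 41
f 63 34 62
f 41 62 27
f 63 62 41
f 34 64 61
f 64 33 57
f 61 57 25
f 64 57 61
f 33 59 58
f 59 30 46
f 58 46 29
f 59 46 58
f 30 45 50
f 45 24 47
f 50 47 31
f 45 47 50
f 26 52 38
f 52 32 53
f 38 53 27
f 52 53 38
f 26 38 36
f 38 27 37
f 36 37 25
f 38 37 36
f 26 36 43
f 36 25 42
f 43 42 29
f 36 42 43
f 26 43 48
f 43 29 49
f 48 49 31
f 43 49 48
f 26 48 52
f 48 31 55
f 52 55 32
f 48 55 52
f 27 53 41
f 53 32 54
f 41 54 28
f 53 54 41
f 25 37 61
f 37 27 62
f 61 62 34
f 37 62 61
f 29 42 58
f 42 25 57
f 58 57 33
f 42 57 58
f 31 49 50
f 49 29 46
f 50 46 30
f 49 46 50
f 32 55 51
f 55 31 47
f 51 47 24
f 55 47 51
f 66 65 69
f 66 69 67
f 67 69 70
f 67 70 68
f 69 65 71
f 69 71 70
f 70 71 72
f 70 72 68
f 71 65 73
f 71 73 72
f 72 73 74
f 72 74 68
f 73 65 75
f 73 75 74
f 74 75 76
f 74 76 68
f 75 65 77
f 75 77 76
f 76 77 78
f 76 78 68
f 77 65 79
f 77 79 78
f 78 79 80
f 78 80 68
f 79 65 81
f 79 81 80
f 80 81 82
f 80 82 68
f 81 65 83
f 81 83 82
f 82 83 84
f 82 84 68
f 83 65 85
f 83 85 84
f 84 85 86
f 84 86 68
f 85 65 87
f 85 87 86
f 86 87 88
f 86 88 68
f 87 65 89
f 87 89 88
f 88 89 90
f 88 90 68
f 89 65 91
f 89 91 90
f 90 91 92
f 90 92 68
f 91 65 93
f 91 93 92
f 92 93 94
f 92 94 68
f 93 65 95
f 93 95 94
f 94 95 96
f 94 96 68
f 95 65 97
f 95 97 96
f 96 97 98
f 96 98 68
f 97 65 66
f 97 66 98
f 98 66 67
f 98 67 68



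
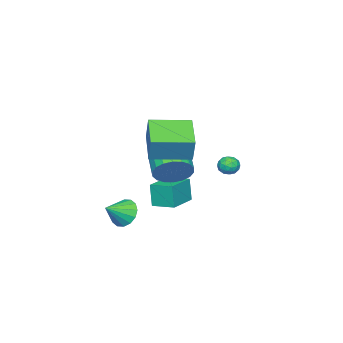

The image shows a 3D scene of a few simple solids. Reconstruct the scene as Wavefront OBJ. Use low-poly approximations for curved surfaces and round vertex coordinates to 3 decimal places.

v 1.682 -2.277 -2.642
v 2.217 -1.929 -3.291
v 2.798 -2.643 -1.918
v 2.14 -1.573 -2.993
v 1.941 -1.405 -2.6
v 1.672 -1.471 -2.219
v 1.406 -1.753 -1.951
v 1.214 -2.175 -1.868
v 1.147 -2.624 -1.993
v 1.224 -2.981 -2.292
v 1.423 -3.148 -2.684
v 1.692 -3.083 -3.065
v 1.958 -2.801 -3.333
v 2.15 -2.379 -3.416
v -3.326 -2.828 -3.745
v -3.458 -3.039 -2.327
v -3.42 -1.505 -3.558
v -3.552 -1.715 -2.139
v -1.508 -2.725 -3.561
v -1.64 -2.935 -2.142
v -1.602 -1.401 -3.373
v -1.734 -1.612 -1.955
v 2.138 -0.61 3.31
v 2.484 -0.243 4.648
v 0.812 1.053 3.196
v 1.158 1.42 4.534
v 3.642 0.54 2.606
v 3.988 0.907 3.944
v 2.316 2.203 2.492
v 2.662 2.57 3.83
v -3.424 1.122 -0.954
v -3.076 1.126 -0.415
v -3.924 0.274 -0.625
v -3.576 0.278 -0.086
v -4.011 0.737 -0.19
v -3.702 1.261 -0.393
v -3.298 0.139 -0.647
v -2.989 0.663 -0.85
v -2.998 0.518 -0.226
v -3.439 0.888 0.057
v -3.561 0.512 -1.097
v -4.002 0.882 -0.814
v -3.206 1.198 -0.713
v -3.794 0.202 -0.327
v -4.05 0.472 -0.388
v -3.845 0.474 -0.071
v -3.574 1.278 -0.7
v -3.37 1.28 -0.384
v -3.92 1.052 -0.251
v -3.63 0.12 -0.656
v -3.426 0.122 -0.34
v -3.155 0.926 -0.969
v -2.95 0.928 -0.652
v -3.08 0.348 -0.789
v -2.955 0.843 -0.285
v -3.249 0.345 -0.092
v -3.086 0.263 -0.422
v -2.904 0.571 -0.541
v -3.215 1.061 -0.119
v -3.509 0.562 0.074
v -3.765 0.832 0.013
v -3.583 1.14 -0.106
v -3.169 0.703 -0.008
v -3.491 0.838 -1.114
v -3.785 0.339 -0.921
v -3.417 0.26 -0.934
v -3.235 0.568 -1.053
v -3.751 1.055 -0.948
v -4.045 0.557 -0.755
v -4.096 0.829 -0.499
v -3.914 1.137 -0.618
v -3.831 0.697 -1.032
v 0.514 -0.093 0.36
v 1.314 -0.578 0.878
v 0.306 -1.492 1.579
v -0.494 -1.007 1.06
v 1.197 -0.223 1.173
v 0.189 -1.137 1.873
v 0.944 0.158 1.307
v -0.063 -0.756 2.007
v 0.607 0.489 1.253
v -0.401 -0.425 1.953
v 0.25 0.705 1.022
v -0.757 -0.209 1.722
v -0.054 0.763 0.66
v -1.061 -0.151 1.36
v -0.245 0.651 0.239
v -1.253 -0.263 0.939
v -0.286 0.392 -0.159
v -1.294 -0.522 0.542
v -0.169 0.037 -0.453
v -1.177 -0.877 0.247
v 0.083 -0.344 -0.587
v -0.924 -1.258 0.113
v 0.421 -0.675 -0.533
v -0.587 -1.589 0.167
v 0.777 -0.891 -0.302
v -0.23 -1.805 0.398
v 1.081 -0.949 0.06
v 0.074 -1.863 0.76
v 1.273 -0.837 0.481
v 0.265 -1.751 1.181
f 2 1 4
f 2 4 3
f 4 1 5
f 4 5 3
f 5 1 6
f 5 6 3
f 6 1 7
f 6 7 3
f 7 1 8
f 7 8 3
f 8 1 9
f 8 9 3
f 9 1 10
f 9 10 3
f 10 1 11
f 10 11 3
f 11 1 12
f 11 12 3
f 12 1 13
f 12 13 3
f 13 1 14
f 13 14 3
f 14 1 2
f 14 2 3
f 16 18 15
f 19 16 15
f 15 18 17
f 17 19 15
f 16 22 18
f 20 16 19
f 20 22 16
f 18 22 17
f 21 19 17
f 17 22 21
f 21 20 19
f 22 20 21
f 24 26 23
f 27 24 23
f 23 26 25
f 25 27 23
f 24 30 26
f 28 24 27
f 28 30 24
f 26 30 25
f 29 27 25
f 25 30 29
f 29 28 27
f 30 28 29
f 31 68 47
f 68 42 71
f 47 71 36
f 68 71 47
f 31 47 43
f 47 36 48
f 43 48 32
f 47 48 43
f 31 43 52
f 43 32 53
f 52 53 38
f 43 53 52
f 31 52 64
f 52 38 67
f 64 67 41
f 52 67 64
f 31 64 68
f 64 41 72
f 68 72 42
f 64 72 68
f 32 48 59
f 48 36 62
f 59 62 40
f 48 62 59
f 36 71 49
f 71 42 70
f 49 70 35
f 71 70 49
f 42 72 69
f 72 41 65
f 69 65 33
f 72 65 69
f 41 67 66
f 67 38 54
f 66 54 37
f 67 54 66
f 38 53 58
f 53 32 55
f 58 55 39
f 53 55 58
f 34 60 46
f 60 40 61
f 46 61 35
f 60 61 46
f 34 46 44
f 46 35 45
f 44 45 33
f 46 45 44
f 34 44 51
f 44 33 50
f 51 50 37
f 44 50 51
f 34 51 56
f 51 37 57
f 56 57 39
f 51 57 56
f 34 56 60
f 56 39 63
f 60 63 40
f 56 63 60
f 35 61 49
f 61 40 62
f 49 62 36
f 61 62 49
f 33 45 69
f 45 35 70
f 69 70 42
f 45 70 69
f 37 50 66
f 50 33 65
f 66 65 41
f 50 65 66
f 39 57 58
f 57 37 54
f 58 54 38
f 57 54 58
f 40 63 59
f 63 39 55
f 59 55 32
f 63 55 59
f 74 73 77
f 74 77 75
f 75 77 78
f 75 78 76
f 77 73 79
f 77 79 78
f 78 79 80
f 78 80 76
f 79 73 81
f 79 81 80
f 80 81 82
f 80 82 76
f 81 73 83
f 81 83 82
f 82 83 84
f 82 84 76
f 83 73 85
f 83 85 84
f 84 85 86
f 84 86 76
f 85 73 87
f 85 87 86
f 86 87 88
f 86 88 76
f 87 73 89
f 87 89 88
f 88 89 90
f 88 90 76
f 89 73 91
f 89 91 90
f 90 91 92
f 90 92 76
f 91 73 93
f 91 93 92
f 92 93 94
f 92 94 76
f 93 73 95
f 93 95 94
f 94 95 96
f 94 96 76
f 95 73 97
f 95 97 96
f 96 97 98
f 96 98 76
f 97 73 99
f 97 99 98
f 98 99 100
f 98 100 76
f 99 73 101
f 99 101 100
f 100 101 102
f 100 102 76
f 101 73 74
f 101 74 102
f 102 74 75
f 102 75 76



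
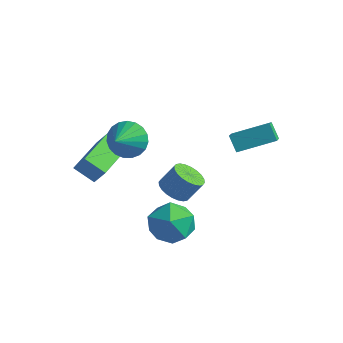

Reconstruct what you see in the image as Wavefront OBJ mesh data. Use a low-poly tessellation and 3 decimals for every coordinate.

v -0.963 -0.965 1.559
v -0.435 -1.279 0.771
v -0.677 -2.095 2.201
v -0.146 -1.08 0.994
v 0.001 -0.861 1.315
v -0.018 -0.659 1.678
v -0.201 -0.511 2.021
v -0.515 -0.441 2.284
v -0.907 -0.462 2.422
v -1.308 -0.569 2.41
v -1.65 -0.746 2.252
v -1.873 -0.96 1.974
v -1.938 -1.175 1.624
v -1.835 -1.354 1.263
v -1.581 -1.465 0.953
v -1.22 -1.49 0.748
v -0.814 -1.425 0.684
v 2.376 2.495 0.33
v 1.812 2.668 1.074
v 1.818 3.391 -0.302
v 1.254 3.564 0.443
v 3.646 3.756 0.997
v 3.082 3.929 1.742
v 3.088 4.652 0.366
v 2.524 4.825 1.11
v -1.431 2.738 -4.347
v -0.749 2.218 -4.413
v -0.247 2.743 -3.359
v -0.929 3.262 -3.293
v -0.647 2.482 -4.593
v -0.145 3.007 -3.539
v -0.665 2.786 -4.736
v -0.163 3.31 -3.682
v -0.8 3.082 -4.819
v -0.298 3.606 -3.765
v -1.03 3.325 -4.83
v -0.528 3.85 -3.776
v -1.322 3.479 -4.768
v -0.82 4.004 -3.714
v -1.63 3.521 -4.642
v -1.128 4.045 -3.588
v -1.908 3.443 -4.471
v -1.406 3.967 -3.417
v -2.113 3.257 -4.281
v -1.611 3.782 -3.227
v -2.215 2.993 -4.101
v -1.713 3.518 -3.047
v -2.197 2.69 -3.958
v -1.695 3.214 -2.904
v -2.062 2.394 -3.875
v -1.56 2.918 -2.821
v -1.832 2.15 -3.864
v -1.33 2.675 -2.81
v -1.54 1.996 -3.926
v -1.038 2.521 -2.872
v -1.232 1.955 -4.052
v -0.73 2.479 -2.998
v -0.954 2.033 -4.223
v -0.452 2.557 -3.169
v -3.343 -1.938 -0.957
v -2.7 -1.891 -0.041
v -3.867 0.172 -0.698
v -3.225 0.219 0.219
v -2.395 -1.619 -1.639
v -1.753 -1.572 -0.722
v -2.92 0.491 -1.379
v -2.277 0.538 -0.463
v 1.465 0.084 -2.428
v 2.466 -0.558 -2.073
v 0.754 -1.542 -3.367
v 1.755 -2.184 -3.012
v 0.915 -1.829 -2.171
v 1.354 -0.825 -1.59
v 1.866 -1.275 -3.85
v 2.305 -0.271 -3.269
v 2.713 -1.399 -2.952
v 2.125 -1.741 -1.914
v 1.095 -0.359 -3.526
v 0.507 -0.701 -2.488
f 2 1 4
f 2 4 3
f 4 1 5
f 4 5 3
f 5 1 6
f 5 6 3
f 6 1 7
f 6 7 3
f 7 1 8
f 7 8 3
f 8 1 9
f 8 9 3
f 9 1 10
f 9 10 3
f 10 1 11
f 10 11 3
f 11 1 12
f 11 12 3
f 12 1 13
f 12 13 3
f 13 1 14
f 13 14 3
f 14 1 15
f 14 15 3
f 15 1 16
f 15 16 3
f 16 1 17
f 16 17 3
f 17 1 2
f 17 2 3
f 19 21 18
f 22 19 18
f 18 21 20
f 20 22 18
f 19 25 21
f 23 19 22
f 23 25 19
f 21 25 20
f 24 22 20
f 20 25 24
f 24 23 22
f 25 23 24
f 27 26 30
f 27 30 28
f 28 30 31
f 28 31 29
f 30 26 32
f 30 32 31
f 31 32 33
f 31 33 29
f 32 26 34
f 32 34 33
f 33 34 35
f 33 35 29
f 34 26 36
f 34 36 35
f 35 36 37
f 35 37 29
f 36 26 38
f 36 38 37
f 37 38 39
f 37 39 29
f 38 26 40
f 38 40 39
f 39 40 41
f 39 41 29
f 40 26 42
f 40 42 41
f 41 42 43
f 41 43 29
f 42 26 44
f 42 44 43
f 43 44 45
f 43 45 29
f 44 26 46
f 44 46 45
f 45 46 47
f 45 47 29
f 46 26 48
f 46 48 47
f 47 48 49
f 47 49 29
f 48 26 50
f 48 50 49
f 49 50 51
f 49 51 29
f 50 26 52
f 50 52 51
f 51 52 53
f 51 53 29
f 52 26 54
f 52 54 53
f 53 54 55
f 53 55 29
f 54 26 56
f 54 56 55
f 55 56 57
f 55 57 29
f 56 26 58
f 56 58 57
f 57 58 59
f 57 59 29
f 58 26 27
f 58 27 59
f 59 27 28
f 59 28 29
f 61 63 60
f 64 61 60
f 60 63 62
f 62 64 60
f 61 67 63
f 65 61 64
f 65 67 61
f 63 67 62
f 66 64 62
f 62 67 66
f 66 65 64
f 67 65 66
f 68 79 73
f 68 73 69
f 68 69 75
f 68 75 78
f 68 78 79
f 69 73 77
f 73 79 72
f 79 78 70
f 78 75 74
f 75 69 76
f 71 77 72
f 71 72 70
f 71 70 74
f 71 74 76
f 71 76 77
f 72 77 73
f 70 72 79
f 74 70 78
f 76 74 75
f 77 76 69



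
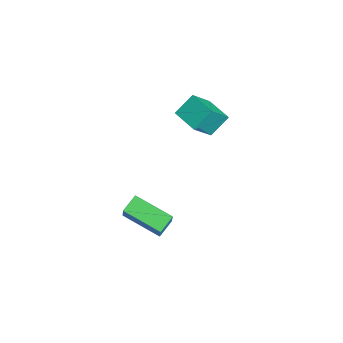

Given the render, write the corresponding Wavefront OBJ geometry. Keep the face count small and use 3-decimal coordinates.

v -1.635 1.329 -2.87
v -2.864 -0.016 -2.264
v -2.163 1.988 -2.48
v -3.392 0.643 -1.874
v -0.988 1.217 -1.806
v -2.217 -0.128 -1.2
v -1.516 1.876 -1.416
v -2.745 0.531 -0.81
v -4.406 3.452 2.33
v -3.851 2.552 3.49
v -4.686 4.297 3.12
v -4.131 3.396 4.28
v -3.229 3.984 2.18
v -2.674 3.083 3.34
v -3.509 4.828 2.97
v -2.954 3.928 4.13
f 2 4 1
f 5 2 1
f 1 4 3
f 3 5 1
f 2 8 4
f 6 2 5
f 6 8 2
f 4 8 3
f 7 5 3
f 3 8 7
f 7 6 5
f 8 6 7
f 10 12 9
f 13 10 9
f 9 12 11
f 11 13 9
f 10 16 12
f 14 10 13
f 14 16 10
f 12 16 11
f 15 13 11
f 11 16 15
f 15 14 13
f 16 14 15



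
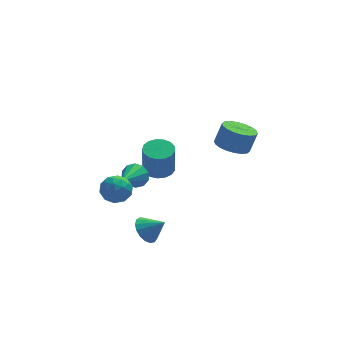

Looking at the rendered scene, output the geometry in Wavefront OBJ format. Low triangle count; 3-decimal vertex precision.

v -3.418 -0.504 2.009
v -2.566 -0.598 2.172
v -3.434 -1.762 1.368
v -2.582 -1.856 1.531
v -3.157 -1.88 2.187
v -3.147 -1.102 2.583
v -2.853 -1.258 0.957
v -2.843 -0.48 1.353
v -2.217 -1.064 1.522
v -2.405 -1.448 2.282
v -3.595 -0.912 1.258
v -3.783 -1.296 2.018
v -2.99 -0.44 2.147
v -3.01 -1.92 1.393
v -3.348 -1.934 1.779
v -2.847 -1.989 1.875
v -3.332 -0.737 2.388
v -2.831 -0.792 2.484
v -3.179 -1.546 2.493
v -3.169 -1.568 1.056
v -2.668 -1.623 1.152
v -3.153 -0.371 1.665
v -2.652 -0.426 1.761
v -2.821 -0.814 1.047
v -2.284 -0.77 1.86
v -2.294 -1.509 1.484
v -2.453 -1.157 1.146
v -2.447 -0.7 1.379
v -2.395 -0.996 2.307
v -2.404 -1.735 1.931
v -2.742 -1.749 2.316
v -2.736 -1.292 2.549
v -2.19 -1.27 1.925
v -3.596 -0.625 1.609
v -3.605 -1.364 1.233
v -3.264 -1.068 0.991
v -3.258 -0.611 1.224
v -3.706 -0.851 2.056
v -3.716 -1.59 1.68
v -3.553 -1.66 2.161
v -3.547 -1.203 2.394
v -3.81 -1.09 1.615
v -1.763 -2.482 -0.525
v -1.445 -2.955 -1.116
v -0.917 -2.878 0.245
v -1.252 -2.615 -1.153
v -1.176 -2.245 -1.047
v -1.235 -1.929 -0.821
v -1.414 -1.74 -0.527
v -1.673 -1.721 -0.233
v -1.953 -1.877 -0.006
v -2.189 -2.171 0.102
v -2.327 -2.537 0.067
v -2.337 -2.89 -0.104
v -2.214 -3.15 -0.372
v -1.988 -3.257 -0.674
v -1.711 -3.186 -0.943
v -1.362 2.449 -0.226
v -1.025 1.954 -0.71
v -2.338 1.011 0.566
v -0.755 1.986 -0.319
v -0.716 2.194 0.107
v -0.924 2.5 0.406
v -1.3 2.786 0.464
v -1.699 2.944 0.259
v -1.969 2.913 -0.132
v -2.008 2.705 -0.558
v -1.8 2.399 -0.857
v -1.424 2.112 -0.915
v 0.161 3.908 -0.991
v 0.712 3.255 -1.088
v 0.65 2.939 0.694
v 0.099 3.592 0.791
v 0.955 3.58 -1.021
v 0.894 3.264 0.76
v 1.017 3.981 -0.948
v 0.955 3.664 0.833
v 0.882 4.364 -0.885
v 0.821 4.048 0.896
v 0.582 4.644 -0.845
v 0.521 4.327 0.936
v 0.186 4.754 -0.839
v 0.124 4.438 0.942
v -0.216 4.671 -0.868
v -0.278 4.355 0.913
v -0.532 4.413 -0.925
v -0.594 4.097 0.856
v -0.689 4.04 -0.996
v -0.751 3.723 0.785
v -0.652 3.636 -1.067
v -0.713 3.32 0.714
v -0.428 3.294 -1.12
v -0.489 2.978 0.661
v -0.069 3.094 -1.143
v -0.131 2.777 0.638
v 0.342 3.079 -1.131
v 0.281 2.763 0.65
v 3.308 0.825 2.538
v 4.192 0.879 2.193
v 4.635 1.069 3.357
v 3.752 1.015 3.702
v 4.06 1.281 2.177
v 4.503 1.47 3.342
v 3.779 1.592 2.234
v 4.223 1.781 3.398
v 3.406 1.751 2.35
v 3.849 1.941 3.514
v 3.012 1.727 2.504
v 3.456 1.917 3.668
v 2.678 1.525 2.664
v 3.121 1.714 3.828
v 2.468 1.183 2.8
v 2.912 1.373 3.964
v 2.425 0.771 2.883
v 2.868 0.961 4.047
v 2.557 0.37 2.898
v 3 0.559 4.063
v 2.837 0.059 2.842
v 3.281 0.248 4.006
v 3.211 -0.101 2.726
v 3.654 0.089 3.89
v 3.604 -0.077 2.572
v 4.048 0.113 3.736
v 3.939 0.126 2.412
v 4.382 0.315 3.576
v 4.148 0.467 2.276
v 4.592 0.657 3.44
f 1 38 17
f 38 12 41
f 17 41 6
f 38 41 17
f 1 17 13
f 17 6 18
f 13 18 2
f 17 18 13
f 1 13 22
f 13 2 23
f 22 23 8
f 13 23 22
f 1 22 34
f 22 8 37
f 34 37 11
f 22 37 34
f 1 34 38
f 34 11 42
f 38 42 12
f 34 42 38
f 2 18 29
f 18 6 32
f 29 32 10
f 18 32 29
f 6 41 19
f 41 12 40
f 19 40 5
f 41 40 19
f 12 42 39
f 42 11 35
f 39 35 3
f 42 35 39
f 11 37 36
f 37 8 24
f 36 24 7
f 37 24 36
f 8 23 28
f 23 2 25
f 28 25 9
f 23 25 28
f 4 30 16
f 30 10 31
f 16 31 5
f 30 31 16
f 4 16 14
f 16 5 15
f 14 15 3
f 16 15 14
f 4 14 21
f 14 3 20
f 21 20 7
f 14 20 21
f 4 21 26
f 21 7 27
f 26 27 9
f 21 27 26
f 4 26 30
f 26 9 33
f 30 33 10
f 26 33 30
f 5 31 19
f 31 10 32
f 19 32 6
f 31 32 19
f 3 15 39
f 15 5 40
f 39 40 12
f 15 40 39
f 7 20 36
f 20 3 35
f 36 35 11
f 20 35 36
f 9 27 28
f 27 7 24
f 28 24 8
f 27 24 28
f 10 33 29
f 33 9 25
f 29 25 2
f 33 25 29
f 44 43 46
f 44 46 45
f 46 43 47
f 46 47 45
f 47 43 48
f 47 48 45
f 48 43 49
f 48 49 45
f 49 43 50
f 49 50 45
f 50 43 51
f 50 51 45
f 51 43 52
f 51 52 45
f 52 43 53
f 52 53 45
f 53 43 54
f 53 54 45
f 54 43 55
f 54 55 45
f 55 43 56
f 55 56 45
f 56 43 57
f 56 57 45
f 57 43 44
f 57 44 45
f 59 58 61
f 59 61 60
f 61 58 62
f 61 62 60
f 62 58 63
f 62 63 60
f 63 58 64
f 63 64 60
f 64 58 65
f 64 65 60
f 65 58 66
f 65 66 60
f 66 58 67
f 66 67 60
f 67 58 68
f 67 68 60
f 68 58 69
f 68 69 60
f 69 58 59
f 69 59 60
f 71 70 74
f 71 74 72
f 72 74 75
f 72 75 73
f 74 70 76
f 74 76 75
f 75 76 77
f 75 77 73
f 76 70 78
f 76 78 77
f 77 78 79
f 77 79 73
f 78 70 80
f 78 80 79
f 79 80 81
f 79 81 73
f 80 70 82
f 80 82 81
f 81 82 83
f 81 83 73
f 82 70 84
f 82 84 83
f 83 84 85
f 83 85 73
f 84 70 86
f 84 86 85
f 85 86 87
f 85 87 73
f 86 70 88
f 86 88 87
f 87 88 89
f 87 89 73
f 88 70 90
f 88 90 89
f 89 90 91
f 89 91 73
f 90 70 92
f 90 92 91
f 91 92 93
f 91 93 73
f 92 70 94
f 92 94 93
f 93 94 95
f 93 95 73
f 94 70 96
f 94 96 95
f 95 96 97
f 95 97 73
f 96 70 71
f 96 71 97
f 97 71 72
f 97 72 73
f 99 98 102
f 99 102 100
f 100 102 103
f 100 103 101
f 102 98 104
f 102 104 103
f 103 104 105
f 103 105 101
f 104 98 106
f 104 106 105
f 105 106 107
f 105 107 101
f 106 98 108
f 106 108 107
f 107 108 109
f 107 109 101
f 108 98 110
f 108 110 109
f 109 110 111
f 109 111 101
f 110 98 112
f 110 112 111
f 111 112 113
f 111 113 101
f 112 98 114
f 112 114 113
f 113 114 115
f 113 115 101
f 114 98 116
f 114 116 115
f 115 116 117
f 115 117 101
f 116 98 118
f 116 118 117
f 117 118 119
f 117 119 101
f 118 98 120
f 118 120 119
f 119 120 121
f 119 121 101
f 120 98 122
f 120 122 121
f 121 122 123
f 121 123 101
f 122 98 124
f 122 124 123
f 123 124 125
f 123 125 101
f 124 98 126
f 124 126 125
f 125 126 127
f 125 127 101
f 126 98 99
f 126 99 127
f 127 99 100
f 127 100 101



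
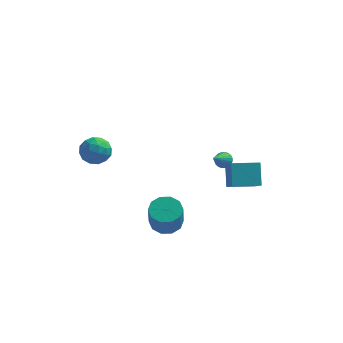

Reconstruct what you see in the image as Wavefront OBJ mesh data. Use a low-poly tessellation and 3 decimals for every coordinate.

v -3.488 -2.383 3.173
v -2.97 -2.397 2.47
v -4.41 -3.223 2.51
v -3.892 -3.237 1.807
v -3.642 -3.637 2.541
v -3.072 -3.118 2.951
v -4.308 -2.502 2.029
v -3.738 -1.983 2.439
v -3.477 -2.47 1.763
v -3.066 -3.172 2.08
v -4.314 -2.448 2.9
v -3.903 -3.15 3.217
v -3.148 -2.316 2.879
v -4.232 -3.304 2.101
v -4.085 -3.539 2.532
v -3.781 -3.547 2.119
v -3.208 -2.74 3.162
v -2.904 -2.748 2.749
v -3.299 -3.477 2.791
v -4.476 -2.872 2.231
v -4.172 -2.88 1.818
v -3.599 -2.073 2.861
v -3.295 -2.081 2.448
v -4.081 -2.143 2.189
v -3.142 -2.367 2.051
v -3.684 -2.861 1.662
v -3.928 -2.429 1.792
v -3.593 -2.124 2.033
v -2.9 -2.78 2.237
v -3.442 -3.273 1.848
v -3.295 -3.509 2.279
v -2.96 -3.204 2.52
v -3.198 -2.823 1.822
v -3.938 -2.347 3.132
v -4.48 -2.84 2.743
v -4.42 -2.416 2.46
v -4.085 -2.111 2.701
v -3.696 -2.759 3.318
v -4.238 -3.253 2.929
v -3.787 -3.496 2.947
v -3.452 -3.191 3.188
v -4.182 -2.797 3.158
v 2.284 2.375 -3.095
v 2.047 3.264 -1.948
v 1.765 3.552 -4.113
v 1.529 4.44 -2.966
v 3.751 2.92 -3.214
v 3.515 3.808 -2.067
v 3.233 4.096 -4.232
v 2.996 4.985 -3.085
v -0.692 -0.234 -4.402
v -0.243 -0.912 -4.787
v -0.099 -1.705 -3.223
v -0.548 -1.026 -2.838
v 0.127 -0.529 -4.628
v 0.272 -1.322 -3.063
v 0.185 -0.034 -4.382
v 0.33 -0.826 -2.817
v -0.093 0.386 -4.144
v 0.052 -0.407 -2.579
v -0.599 0.568 -4.005
v -0.455 -0.224 -2.44
v -1.141 0.445 -4.017
v -0.997 -0.348 -2.453
v -1.512 0.062 -4.177
v -1.367 -0.731 -2.612
v -1.57 -0.434 -4.423
v -1.425 -1.226 -2.858
v -1.292 -0.853 -4.661
v -1.147 -1.646 -3.096
v -0.785 -1.036 -4.8
v -0.641 -1.828 -3.235
v 1.997 1.28 -0.275
v 2.324 0.974 -0.518
v 1.643 0.26 0.535
v 2.44 1.048 -0.375
v 2.488 1.157 -0.216
v 2.462 1.285 -0.066
v 2.365 1.413 0.052
v 2.211 1.52 0.12
v 2.026 1.591 0.128
v 1.835 1.614 0.075
v 1.67 1.587 -0.032
v 1.554 1.513 -0.176
v 1.505 1.403 -0.335
v 1.532 1.275 -0.485
v 1.629 1.147 -0.603
v 1.782 1.04 -0.671
v 1.968 0.969 -0.679
v 2.158 0.946 -0.625
f 1 38 17
f 38 12 41
f 17 41 6
f 38 41 17
f 1 17 13
f 17 6 18
f 13 18 2
f 17 18 13
f 1 13 22
f 13 2 23
f 22 23 8
f 13 23 22
f 1 22 34
f 22 8 37
f 34 37 11
f 22 37 34
f 1 34 38
f 34 11 42
f 38 42 12
f 34 42 38
f 2 18 29
f 18 6 32
f 29 32 10
f 18 32 29
f 6 41 19
f 41 12 40
f 19 40 5
f 41 40 19
f 12 42 39
f 42 11 35
f 39 35 3
f 42 35 39
f 11 37 36
f 37 8 24
f 36 24 7
f 37 24 36
f 8 23 28
f 23 2 25
f 28 25 9
f 23 25 28
f 4 30 16
f 30 10 31
f 16 31 5
f 30 31 16
f 4 16 14
f 16 5 15
f 14 15 3
f 16 15 14
f 4 14 21
f 14 3 20
f 21 20 7
f 14 20 21
f 4 21 26
f 21 7 27
f 26 27 9
f 21 27 26
f 4 26 30
f 26 9 33
f 30 33 10
f 26 33 30
f 5 31 19
f 31 10 32
f 19 32 6
f 31 32 19
f 3 15 39
f 15 5 40
f 39 40 12
f 15 40 39
f 7 20 36
f 20 3 35
f 36 35 11
f 20 35 36
f 9 27 28
f 27 7 24
f 28 24 8
f 27 24 28
f 10 33 29
f 33 9 25
f 29 25 2
f 33 25 29
f 44 46 43
f 47 44 43
f 43 46 45
f 45 47 43
f 44 50 46
f 48 44 47
f 48 50 44
f 46 50 45
f 49 47 45
f 45 50 49
f 49 48 47
f 50 48 49
f 52 51 55
f 52 55 53
f 53 55 56
f 53 56 54
f 55 51 57
f 55 57 56
f 56 57 58
f 56 58 54
f 57 51 59
f 57 59 58
f 58 59 60
f 58 60 54
f 59 51 61
f 59 61 60
f 60 61 62
f 60 62 54
f 61 51 63
f 61 63 62
f 62 63 64
f 62 64 54
f 63 51 65
f 63 65 64
f 64 65 66
f 64 66 54
f 65 51 67
f 65 67 66
f 66 67 68
f 66 68 54
f 67 51 69
f 67 69 68
f 68 69 70
f 68 70 54
f 69 51 71
f 69 71 70
f 70 71 72
f 70 72 54
f 71 51 52
f 71 52 72
f 72 52 53
f 72 53 54
f 74 73 76
f 74 76 75
f 76 73 77
f 76 77 75
f 77 73 78
f 77 78 75
f 78 73 79
f 78 79 75
f 79 73 80
f 79 80 75
f 80 73 81
f 80 81 75
f 81 73 82
f 81 82 75
f 82 73 83
f 82 83 75
f 83 73 84
f 83 84 75
f 84 73 85
f 84 85 75
f 85 73 86
f 85 86 75
f 86 73 87
f 86 87 75
f 87 73 88
f 87 88 75
f 88 73 89
f 88 89 75
f 89 73 90
f 89 90 75
f 90 73 74
f 90 74 75



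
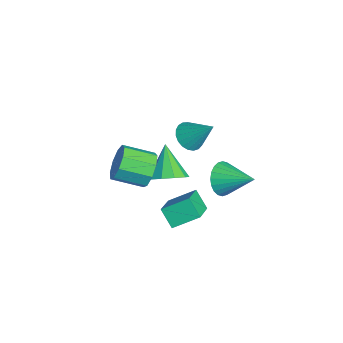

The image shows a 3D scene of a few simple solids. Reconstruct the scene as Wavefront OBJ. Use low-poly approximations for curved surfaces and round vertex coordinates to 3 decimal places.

v -3.154 0.405 0.31
v -2.639 -0.292 0.514
v -2.306 1.435 1.69
v -2.435 -0.118 0.258
v -2.356 0.147 0.012
v -2.414 0.456 -0.183
v -2.601 0.756 -0.292
v -2.883 0.996 -0.298
v -3.212 1.133 -0.198
v -3.531 1.144 -0.011
v -3.785 1.028 0.232
v -3.929 0.803 0.488
v -3.94 0.51 0.714
v -3.815 0.199 0.87
v -3.575 -0.077 0.928
v -3.263 -0.27 0.88
v -2.931 -0.346 0.734
v -0.214 -0.749 -3.487
v -0.963 -1.15 -2.611
v -0.07 0.641 -2.728
v -0.82 0.24 -1.852
v 1.3 -1.44 -2.508
v 0.55 -1.841 -1.632
v 1.443 -0.05 -1.749
v 0.694 -0.451 -0.873
v -2.429 -0.844 -2.248
v -1.78 -1.326 -1.547
v -3.871 -0.696 -0.812
v -1.675 -0.674 -1.508
v -1.858 -0.087 -1.752
v -2.259 0.211 -2.185
v -2.725 0.106 -2.642
v -3.078 -0.361 -2.949
v -3.184 -1.013 -2.988
v -3.001 -1.6 -2.744
v -2.6 -1.898 -2.311
v -2.134 -1.793 -1.854
v -0.552 1.522 -0.918
v 0.146 1.358 -1.644
v 0.612 2.858 -0.102
v -0.071 1.648 -1.809
v -0.362 1.919 -1.838
v -0.681 2.129 -1.727
v -0.98 2.247 -1.493
v -1.215 2.254 -1.172
v -1.348 2.151 -0.811
v -1.36 1.951 -0.467
v -1.249 1.686 -0.192
v -1.032 1.396 -0.027
v -0.742 1.126 0.003
v -0.422 0.915 -0.108
v -0.123 0.797 -0.342
v 0.111 0.79 -0.664
v 0.245 0.894 -1.024
v 0.257 1.093 -1.368
v 2.061 -2.65 3.248
v 2.563 -2.444 4.088
v 2.2 -3.944 4.672
v 1.699 -4.15 3.832
v 1.907 -2.259 4.155
v 1.545 -3.759 4.74
v 1.324 -2.258 3.798
v 0.962 -3.757 4.382
v 1.086 -2.439 3.183
v 0.723 -3.939 3.767
v 1.304 -2.72 2.599
v 0.941 -4.22 3.183
v 1.877 -2.968 2.318
v 1.514 -4.467 2.902
v 2.535 -3.067 2.472
v 2.173 -4.567 3.056
v 2.973 -2.971 2.99
v 2.61 -4.471 3.574
v 2.983 -2.725 3.628
v 2.621 -4.225 4.212
f 2 1 4
f 2 4 3
f 4 1 5
f 4 5 3
f 5 1 6
f 5 6 3
f 6 1 7
f 6 7 3
f 7 1 8
f 7 8 3
f 8 1 9
f 8 9 3
f 9 1 10
f 9 10 3
f 10 1 11
f 10 11 3
f 11 1 12
f 11 12 3
f 12 1 13
f 12 13 3
f 13 1 14
f 13 14 3
f 14 1 15
f 14 15 3
f 15 1 16
f 15 16 3
f 16 1 17
f 16 17 3
f 17 1 2
f 17 2 3
f 19 21 18
f 22 19 18
f 18 21 20
f 20 22 18
f 19 25 21
f 23 19 22
f 23 25 19
f 21 25 20
f 24 22 20
f 20 25 24
f 24 23 22
f 25 23 24
f 27 26 29
f 27 29 28
f 29 26 30
f 29 30 28
f 30 26 31
f 30 31 28
f 31 26 32
f 31 32 28
f 32 26 33
f 32 33 28
f 33 26 34
f 33 34 28
f 34 26 35
f 34 35 28
f 35 26 36
f 35 36 28
f 36 26 37
f 36 37 28
f 37 26 27
f 37 27 28
f 39 38 41
f 39 41 40
f 41 38 42
f 41 42 40
f 42 38 43
f 42 43 40
f 43 38 44
f 43 44 40
f 44 38 45
f 44 45 40
f 45 38 46
f 45 46 40
f 46 38 47
f 46 47 40
f 47 38 48
f 47 48 40
f 48 38 49
f 48 49 40
f 49 38 50
f 49 50 40
f 50 38 51
f 50 51 40
f 51 38 52
f 51 52 40
f 52 38 53
f 52 53 40
f 53 38 54
f 53 54 40
f 54 38 55
f 54 55 40
f 55 38 39
f 55 39 40
f 57 56 60
f 57 60 58
f 58 60 61
f 58 61 59
f 60 56 62
f 60 62 61
f 61 62 63
f 61 63 59
f 62 56 64
f 62 64 63
f 63 64 65
f 63 65 59
f 64 56 66
f 64 66 65
f 65 66 67
f 65 67 59
f 66 56 68
f 66 68 67
f 67 68 69
f 67 69 59
f 68 56 70
f 68 70 69
f 69 70 71
f 69 71 59
f 70 56 72
f 70 72 71
f 71 72 73
f 71 73 59
f 72 56 74
f 72 74 73
f 73 74 75
f 73 75 59
f 74 56 57
f 74 57 75
f 75 57 58
f 75 58 59



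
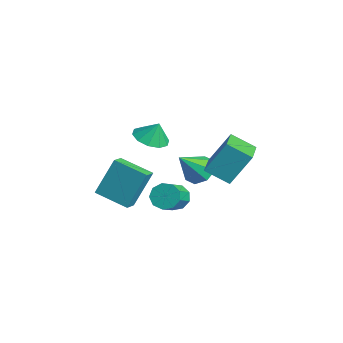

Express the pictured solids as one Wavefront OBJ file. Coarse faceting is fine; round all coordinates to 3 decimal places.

v -0.199 -0.461 3.39
v 0.423 0.107 3.046
v 0.039 -0.139 4.35
v -0.066 0.382 3.074
v -0.606 0.335 3.224
v -0.991 -0.016 3.436
v -1.073 -0.537 3.631
v -0.821 -1.029 3.734
v -0.331 -1.304 3.706
v 0.209 -1.257 3.556
v 0.594 -0.906 3.344
v 0.676 -0.385 3.149
v 2.534 -0.384 0.95
v 2.843 -0.623 0.334
v 3.756 -1.454 1.113
v 3.446 -1.216 1.73
v 3.078 -0.213 0.495
v 3.991 -1.044 1.275
v 3.059 0.116 0.87
v 3.971 -0.715 1.649
v 2.793 0.212 1.282
v 3.706 -0.619 2.061
v 2.407 0.028 1.539
v 3.319 -0.803 2.318
v 2.079 -0.349 1.52
v 2.992 -1.18 2.3
v 1.965 -0.742 1.235
v 2.877 -1.573 2.015
v 2.116 -0.968 0.817
v 3.029 -1.799 1.596
v 2.463 -0.921 0.461
v 3.376 -1.752 1.24
v -0.6 2.139 0.407
v 0.267 2.141 0.207
v -0.3 0.961 1.693
v 0.107 2.61 0.674
v -0.468 2.803 0.985
v -1.12 2.608 0.957
v -1.467 2.137 0.607
v -1.306 1.668 0.14
v -0.732 1.475 -0.171
v -0.08 1.671 -0.143
v 0.939 -3.592 1.085
v 0.896 -2.634 2.953
v 0.384 -3.072 0.805
v 0.341 -2.114 2.673
v 2.199 -2.526 0.567
v 2.156 -1.568 2.435
v 1.644 -2.006 0.287
v 1.601 -1.048 2.155
v 1.44 2.978 1.166
v 0.732 2.017 1.859
v 1.651 3.977 2.768
v 0.942 3.016 3.461
v 2.998 2.084 1.519
v 2.289 1.123 2.212
v 3.208 3.083 3.121
v 2.5 2.122 3.814
f 2 1 4
f 2 4 3
f 4 1 5
f 4 5 3
f 5 1 6
f 5 6 3
f 6 1 7
f 6 7 3
f 7 1 8
f 7 8 3
f 8 1 9
f 8 9 3
f 9 1 10
f 9 10 3
f 10 1 11
f 10 11 3
f 11 1 12
f 11 12 3
f 12 1 2
f 12 2 3
f 14 13 17
f 14 17 15
f 15 17 18
f 15 18 16
f 17 13 19
f 17 19 18
f 18 19 20
f 18 20 16
f 19 13 21
f 19 21 20
f 20 21 22
f 20 22 16
f 21 13 23
f 21 23 22
f 22 23 24
f 22 24 16
f 23 13 25
f 23 25 24
f 24 25 26
f 24 26 16
f 25 13 27
f 25 27 26
f 26 27 28
f 26 28 16
f 27 13 29
f 27 29 28
f 28 29 30
f 28 30 16
f 29 13 31
f 29 31 30
f 30 31 32
f 30 32 16
f 31 13 14
f 31 14 32
f 32 14 15
f 32 15 16
f 34 33 36
f 34 36 35
f 36 33 37
f 36 37 35
f 37 33 38
f 37 38 35
f 38 33 39
f 38 39 35
f 39 33 40
f 39 40 35
f 40 33 41
f 40 41 35
f 41 33 42
f 41 42 35
f 42 33 34
f 42 34 35
f 44 46 43
f 47 44 43
f 43 46 45
f 45 47 43
f 44 50 46
f 48 44 47
f 48 50 44
f 46 50 45
f 49 47 45
f 45 50 49
f 49 48 47
f 50 48 49
f 52 54 51
f 55 52 51
f 51 54 53
f 53 55 51
f 52 58 54
f 56 52 55
f 56 58 52
f 54 58 53
f 57 55 53
f 53 58 57
f 57 56 55
f 58 56 57



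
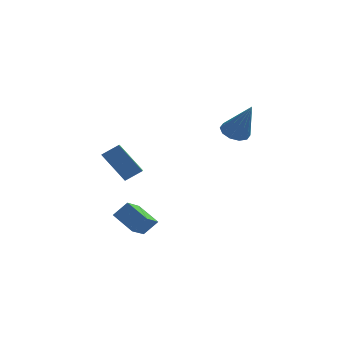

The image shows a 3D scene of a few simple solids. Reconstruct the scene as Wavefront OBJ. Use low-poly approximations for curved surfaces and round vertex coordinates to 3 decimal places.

v -2.446 0.852 -2.741
v -3.509 1.393 -1.354
v -2.444 1.729 -3.082
v -3.507 2.269 -1.694
v -1.673 1.051 -2.226
v -2.736 1.591 -0.838
v -1.671 1.927 -2.566
v -2.734 2.468 -1.179
v -1.534 -3.808 -3.838
v -1.993 -4.795 -3.185
v -2.357 -3.037 -3.253
v -2.816 -4.024 -2.599
v -0.924 -3.656 -3.181
v -1.383 -4.643 -2.527
v -1.747 -2.885 -2.595
v -2.206 -3.872 -1.942
v 2.467 1.595 0.02
v 3.05 2.031 -0.036
v 3.173 0.885 1.82
v 2.726 2.259 0.18
v 2.303 2.232 0.335
v 1.943 1.963 0.37
v 1.783 1.552 0.271
v 1.885 1.159 0.076
v 2.209 0.931 -0.141
v 2.632 0.958 -0.296
v 2.992 1.227 -0.331
v 3.151 1.638 -0.232
f 2 4 1
f 5 2 1
f 1 4 3
f 3 5 1
f 2 8 4
f 6 2 5
f 6 8 2
f 4 8 3
f 7 5 3
f 3 8 7
f 7 6 5
f 8 6 7
f 10 12 9
f 13 10 9
f 9 12 11
f 11 13 9
f 10 16 12
f 14 10 13
f 14 16 10
f 12 16 11
f 15 13 11
f 11 16 15
f 15 14 13
f 16 14 15
f 18 17 20
f 18 20 19
f 20 17 21
f 20 21 19
f 21 17 22
f 21 22 19
f 22 17 23
f 22 23 19
f 23 17 24
f 23 24 19
f 24 17 25
f 24 25 19
f 25 17 26
f 25 26 19
f 26 17 27
f 26 27 19
f 27 17 28
f 27 28 19
f 28 17 18
f 28 18 19

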